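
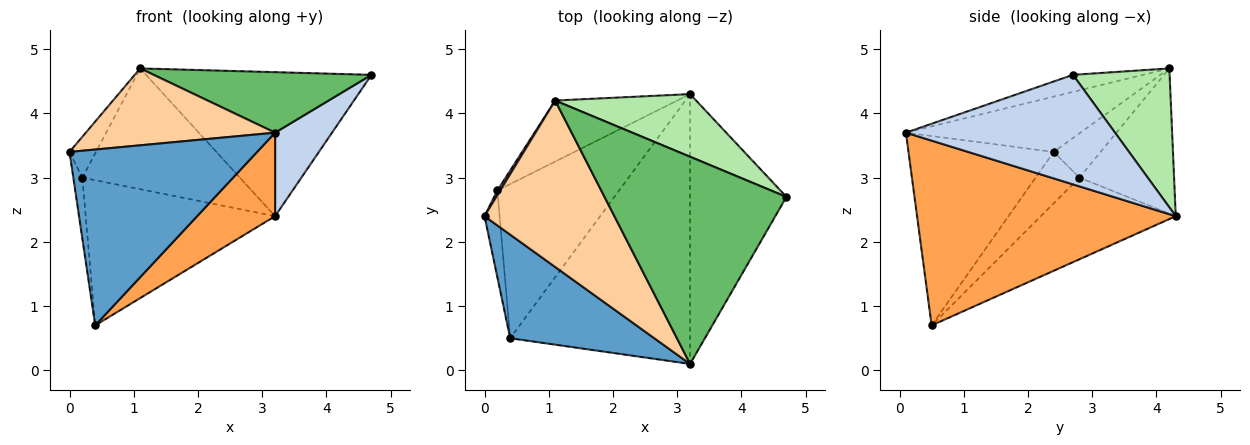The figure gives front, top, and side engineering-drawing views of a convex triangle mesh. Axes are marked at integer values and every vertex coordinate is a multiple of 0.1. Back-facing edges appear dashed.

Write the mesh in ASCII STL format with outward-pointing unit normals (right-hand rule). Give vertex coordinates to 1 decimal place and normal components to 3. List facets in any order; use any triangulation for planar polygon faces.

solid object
 facet normal -0.555 -0.717 0.422
  outer loop
   vertex 0.4 0.5 0.7
   vertex 3.2 0.1 3.7
   vertex 0.0 2.4 3.4
  endloop
 endfacet
 facet normal 0.736 -0.200 -0.647
  outer loop
   vertex 3.2 4.3 2.4
   vertex 4.7 2.7 4.6
   vertex 3.2 0.1 3.7
  endloop
 endfacet
 facet normal 0.700 -0.211 -0.682
  outer loop
   vertex 3.2 4.3 2.4
   vertex 3.2 0.1 3.7
   vertex 0.4 0.5 0.7
  endloop
 endfacet
 facet normal -0.361 -0.391 0.847
  outer loop
   vertex 1.1 4.2 4.7
   vertex 0.0 2.4 3.4
   vertex 3.2 0.1 3.7
  endloop
 endfacet
 facet normal -0.090 -0.279 0.956
  outer loop
   vertex 1.1 4.2 4.7
   vertex 3.2 0.1 3.7
   vertex 4.7 2.7 4.6
  endloop
 endfacet
 facet normal 0.366 0.853 0.371
  outer loop
   vertex 1.1 4.2 4.7
   vertex 4.7 2.7 4.6
   vertex 3.2 4.3 2.4
  endloop
 endfacet
 facet normal -0.941 0.194 -0.276
  outer loop
   vertex 0.2 2.8 3.0
   vertex 0.4 0.5 0.7
   vertex 0.0 2.4 3.4
  endloop
 endfacet
 facet normal -0.439 0.616 -0.654
  outer loop
   vertex 0.2 2.8 3.0
   vertex 3.2 4.3 2.4
   vertex 0.4 0.5 0.7
  endloop
 endfacet
 facet normal -0.869 0.491 0.056
  outer loop
   vertex 0.2 2.8 3.0
   vertex 0.0 2.4 3.4
   vertex 1.1 4.2 4.7
  endloop
 endfacet
 facet normal -0.473 0.786 -0.397
  outer loop
   vertex 0.2 2.8 3.0
   vertex 1.1 4.2 4.7
   vertex 3.2 4.3 2.4
  endloop
 endfacet
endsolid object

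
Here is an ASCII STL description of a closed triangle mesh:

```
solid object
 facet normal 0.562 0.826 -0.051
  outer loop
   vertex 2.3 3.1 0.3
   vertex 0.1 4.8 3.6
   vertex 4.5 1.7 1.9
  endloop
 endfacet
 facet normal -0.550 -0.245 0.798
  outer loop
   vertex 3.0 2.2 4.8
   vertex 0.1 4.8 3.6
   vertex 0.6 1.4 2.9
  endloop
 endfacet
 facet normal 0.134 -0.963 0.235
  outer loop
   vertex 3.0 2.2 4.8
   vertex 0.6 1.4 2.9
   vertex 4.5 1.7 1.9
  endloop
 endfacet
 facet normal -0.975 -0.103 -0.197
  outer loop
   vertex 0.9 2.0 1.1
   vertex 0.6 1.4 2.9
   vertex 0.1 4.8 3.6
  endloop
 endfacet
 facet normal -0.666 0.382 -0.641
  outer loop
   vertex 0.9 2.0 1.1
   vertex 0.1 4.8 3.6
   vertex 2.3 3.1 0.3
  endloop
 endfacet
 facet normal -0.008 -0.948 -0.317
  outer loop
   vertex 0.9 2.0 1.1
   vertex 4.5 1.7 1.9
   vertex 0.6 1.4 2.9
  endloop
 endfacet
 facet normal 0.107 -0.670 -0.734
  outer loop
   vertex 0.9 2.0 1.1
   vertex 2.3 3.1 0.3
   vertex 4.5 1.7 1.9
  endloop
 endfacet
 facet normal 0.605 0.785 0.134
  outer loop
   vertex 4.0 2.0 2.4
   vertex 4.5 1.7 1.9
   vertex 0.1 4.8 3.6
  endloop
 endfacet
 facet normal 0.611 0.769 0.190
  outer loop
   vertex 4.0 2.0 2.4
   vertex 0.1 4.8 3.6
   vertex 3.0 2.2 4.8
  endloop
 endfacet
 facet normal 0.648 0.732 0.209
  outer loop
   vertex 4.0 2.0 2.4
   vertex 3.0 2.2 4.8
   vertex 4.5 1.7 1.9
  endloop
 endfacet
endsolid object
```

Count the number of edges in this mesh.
15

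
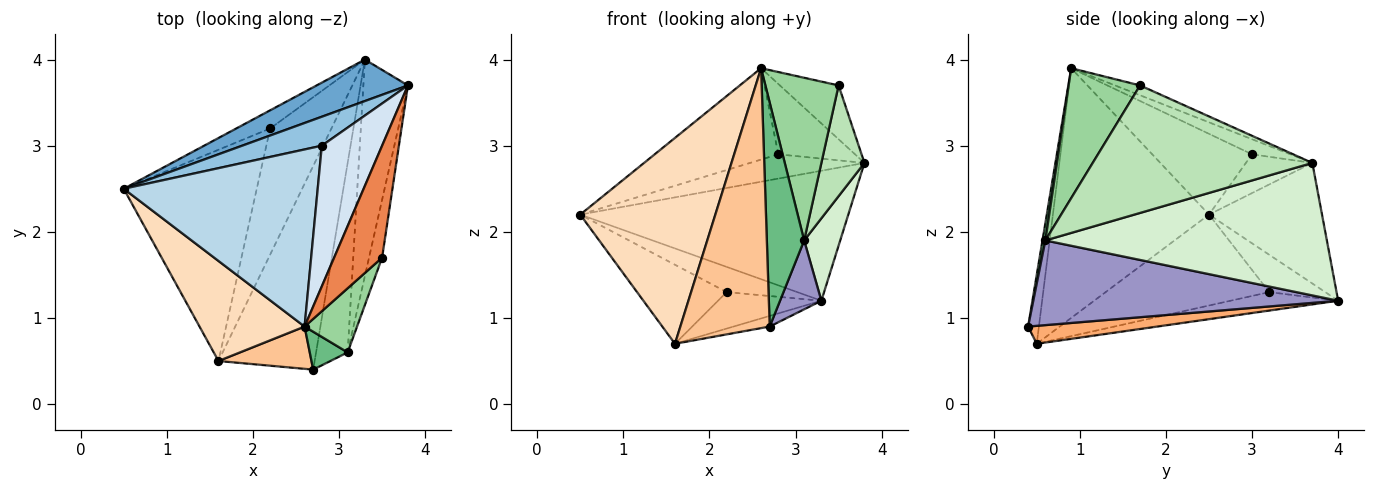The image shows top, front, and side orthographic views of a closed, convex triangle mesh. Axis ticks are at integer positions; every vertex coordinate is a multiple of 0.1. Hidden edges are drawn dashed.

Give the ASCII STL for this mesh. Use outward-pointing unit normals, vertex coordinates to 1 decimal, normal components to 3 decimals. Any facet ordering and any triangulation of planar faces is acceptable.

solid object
 facet normal -0.373 0.884 0.282
  outer loop
   vertex 3.3 4.0 1.2
   vertex 0.5 2.5 2.2
   vertex 3.8 3.7 2.8
  endloop
 endfacet
 facet normal -0.349 0.602 0.718
  outer loop
   vertex 2.8 3.0 2.9
   vertex 3.8 3.7 2.8
   vertex 0.5 2.5 2.2
  endloop
 endfacet
 facet normal -0.347 0.430 0.833
  outer loop
   vertex 2.8 3.0 2.9
   vertex 0.5 2.5 2.2
   vertex 2.6 0.9 3.9
  endloop
 endfacet
 facet normal -0.218 0.436 0.873
  outer loop
   vertex 2.8 3.0 2.9
   vertex 2.6 0.9 3.9
   vertex 3.8 3.7 2.8
  endloop
 endfacet
 facet normal -0.182 0.426 0.886
  outer loop
   vertex 3.5 1.7 3.7
   vertex 3.8 3.7 2.8
   vertex 2.6 0.9 3.9
  endloop
 endfacet
 facet normal 0.183 0.051 -0.982
  outer loop
   vertex 1.6 0.5 0.7
   vertex 3.3 4.0 1.2
   vertex 2.7 0.4 0.9
  endloop
 endfacet
 facet normal -0.118 -0.980 0.159
  outer loop
   vertex 1.6 0.5 0.7
   vertex 2.7 0.4 0.9
   vertex 2.6 0.9 3.9
  endloop
 endfacet
 facet normal -0.721 -0.624 0.303
  outer loop
   vertex 1.6 0.5 0.7
   vertex 2.6 0.9 3.9
   vertex 0.5 2.5 2.2
  endloop
 endfacet
 facet normal 0.076 -0.983 0.166
  outer loop
   vertex 3.1 0.6 1.9
   vertex 2.6 0.9 3.9
   vertex 2.7 0.4 0.9
  endloop
 endfacet
 facet normal 0.672 -0.689 0.271
  outer loop
   vertex 3.1 0.6 1.9
   vertex 3.5 1.7 3.7
   vertex 2.6 0.9 3.9
  endloop
 endfacet
 facet normal 0.976 -0.191 -0.100
  outer loop
   vertex 3.1 0.6 1.9
   vertex 3.8 3.7 2.8
   vertex 3.5 1.7 3.7
  endloop
 endfacet
 facet normal 0.941 -0.121 -0.317
  outer loop
   vertex 3.1 0.6 1.9
   vertex 3.3 4.0 1.2
   vertex 3.8 3.7 2.8
  endloop
 endfacet
 facet normal 0.930 -0.126 -0.347
  outer loop
   vertex 3.1 0.6 1.9
   vertex 2.7 0.4 0.9
   vertex 3.3 4.0 1.2
  endloop
 endfacet
 facet normal -0.541 0.683 -0.491
  outer loop
   vertex 2.2 3.2 1.3
   vertex 0.5 2.5 2.2
   vertex 3.3 4.0 1.2
  endloop
 endfacet
 facet normal -0.539 0.295 -0.789
  outer loop
   vertex 2.2 3.2 1.3
   vertex 1.6 0.5 0.7
   vertex 0.5 2.5 2.2
  endloop
 endfacet
 facet normal -0.278 0.267 -0.923
  outer loop
   vertex 2.2 3.2 1.3
   vertex 3.3 4.0 1.2
   vertex 1.6 0.5 0.7
  endloop
 endfacet
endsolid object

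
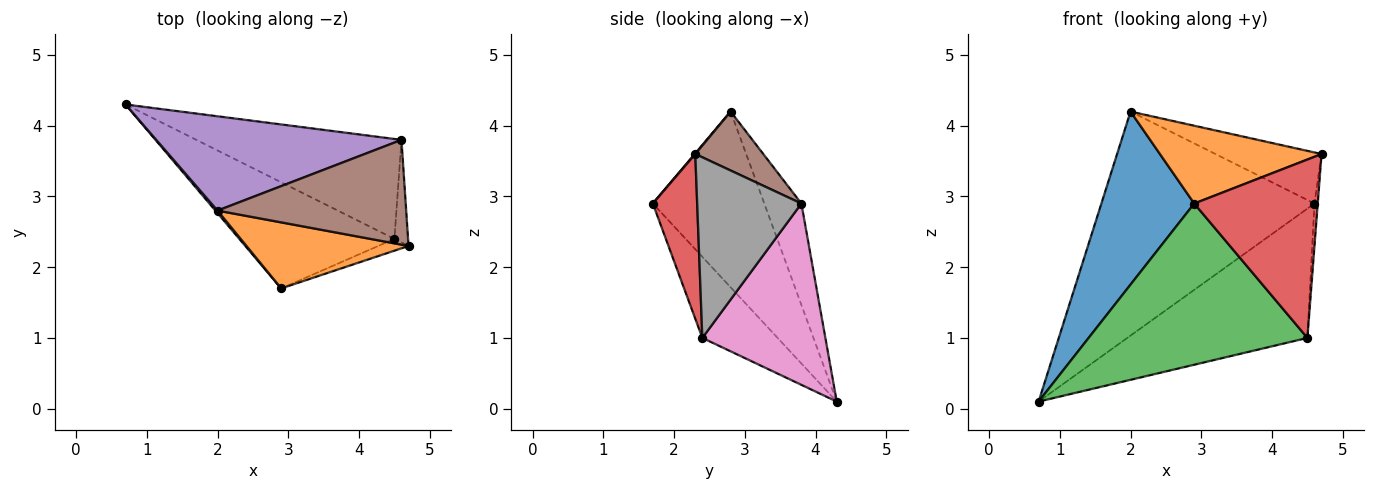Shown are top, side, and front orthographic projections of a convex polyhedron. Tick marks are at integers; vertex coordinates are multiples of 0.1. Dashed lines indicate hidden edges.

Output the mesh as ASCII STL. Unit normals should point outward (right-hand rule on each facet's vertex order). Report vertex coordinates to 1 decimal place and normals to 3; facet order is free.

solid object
 facet normal -0.768 -0.640 0.010
  outer loop
   vertex 2.0 2.8 4.2
   vertex 0.7 4.3 0.1
   vertex 2.9 1.7 2.9
  endloop
 endfacet
 facet normal 0.003 -0.763 0.647
  outer loop
   vertex 2.0 2.8 4.2
   vertex 2.9 1.7 2.9
   vertex 4.7 2.3 3.6
  endloop
 endfacet
 facet normal -0.276 -0.803 -0.528
  outer loop
   vertex 4.5 2.4 1.0
   vertex 2.9 1.7 2.9
   vertex 0.7 4.3 0.1
  endloop
 endfacet
 facet normal 0.337 -0.939 -0.062
  outer loop
   vertex 4.5 2.4 1.0
   vertex 4.7 2.3 3.6
   vertex 2.9 1.7 2.9
  endloop
 endfacet
 facet normal -0.158 0.910 0.383
  outer loop
   vertex 4.6 3.8 2.9
   vertex 0.7 4.3 0.1
   vertex 2.0 2.8 4.2
  endloop
 endfacet
 facet normal 0.270 0.422 0.865
  outer loop
   vertex 4.6 3.8 2.9
   vertex 2.0 2.8 4.2
   vertex 4.7 2.3 3.6
  endloop
 endfacet
 facet normal 0.475 0.696 -0.538
  outer loop
   vertex 4.6 3.8 2.9
   vertex 4.5 2.4 1.0
   vertex 0.7 4.3 0.1
  endloop
 endfacet
 facet normal 0.997 0.031 -0.075
  outer loop
   vertex 4.6 3.8 2.9
   vertex 4.7 2.3 3.6
   vertex 4.5 2.4 1.0
  endloop
 endfacet
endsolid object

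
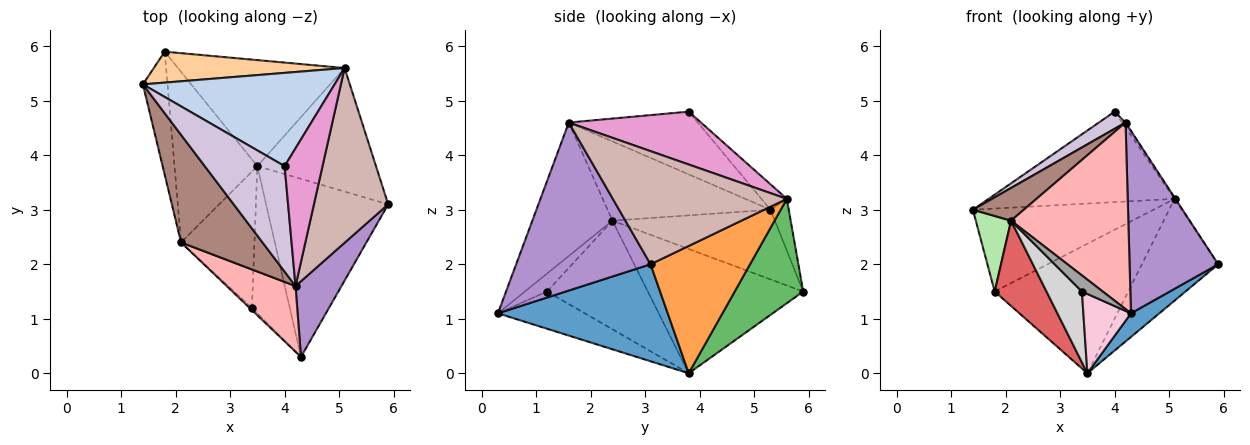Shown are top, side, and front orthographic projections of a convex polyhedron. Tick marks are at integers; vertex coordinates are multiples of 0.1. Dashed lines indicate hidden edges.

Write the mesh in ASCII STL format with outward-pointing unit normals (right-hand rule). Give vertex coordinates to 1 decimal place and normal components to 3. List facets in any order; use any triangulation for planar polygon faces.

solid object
 facet normal 0.619 -0.103 -0.779
  outer loop
   vertex 3.5 3.8 0.0
   vertex 5.9 3.1 2.0
   vertex 4.3 0.3 1.1
  endloop
 endfacet
 facet normal -0.095 0.693 0.715
  outer loop
   vertex 5.1 5.6 3.2
   vertex 1.4 5.3 3.0
   vertex 4.0 3.8 4.8
  endloop
 endfacet
 facet normal 0.638 0.489 -0.594
  outer loop
   vertex 5.1 5.6 3.2
   vertex 5.9 3.1 2.0
   vertex 3.5 3.8 0.0
  endloop
 endfacet
 facet normal -0.094 0.933 0.348
  outer loop
   vertex 1.8 5.9 1.5
   vertex 1.4 5.3 3.0
   vertex 5.1 5.6 3.2
  endloop
 endfacet
 facet normal 0.369 0.719 -0.589
  outer loop
   vertex 1.8 5.9 1.5
   vertex 5.1 5.6 3.2
   vertex 3.5 3.8 0.0
  endloop
 endfacet
 facet normal -0.924 -0.200 -0.326
  outer loop
   vertex 1.8 5.9 1.5
   vertex 2.1 2.4 2.8
   vertex 1.4 5.3 3.0
  endloop
 endfacet
 facet normal -0.802 -0.267 -0.535
  outer loop
   vertex 1.8 5.9 1.5
   vertex 3.5 3.8 0.0
   vertex 2.1 2.4 2.8
  endloop
 endfacet
 facet normal -0.541 -0.793 0.279
  outer loop
   vertex 4.2 1.6 4.6
   vertex 2.1 2.4 2.8
   vertex 4.3 0.3 1.1
  endloop
 endfacet
 facet normal 0.814 -0.537 0.223
  outer loop
   vertex 4.2 1.6 4.6
   vertex 4.3 0.3 1.1
   vertex 5.9 3.1 2.0
  endloop
 endfacet
 facet normal -0.613 -0.127 0.780
  outer loop
   vertex 4.2 1.6 4.6
   vertex 4.0 3.8 4.8
   vertex 1.4 5.3 3.0
  endloop
 endfacet
 facet normal -0.681 -0.213 0.700
  outer loop
   vertex 4.2 1.6 4.6
   vertex 1.4 5.3 3.0
   vertex 2.1 2.4 2.8
  endloop
 endfacet
 facet normal 0.836 0.004 0.549
  outer loop
   vertex 4.2 1.6 4.6
   vertex 5.9 3.1 2.0
   vertex 5.1 5.6 3.2
  endloop
 endfacet
 facet normal 0.813 0.021 0.582
  outer loop
   vertex 4.2 1.6 4.6
   vertex 5.1 5.6 3.2
   vertex 4.0 3.8 4.8
  endloop
 endfacet
 facet normal -0.655 -0.359 -0.665
  outer loop
   vertex 3.4 1.2 1.5
   vertex 3.5 3.8 0.0
   vertex 4.3 0.3 1.1
  endloop
 endfacet
 facet normal -0.725 -0.683 -0.095
  outer loop
   vertex 3.4 1.2 1.5
   vertex 4.3 0.3 1.1
   vertex 2.1 2.4 2.8
  endloop
 endfacet
 facet normal -0.796 -0.280 -0.538
  outer loop
   vertex 3.4 1.2 1.5
   vertex 2.1 2.4 2.8
   vertex 3.5 3.8 0.0
  endloop
 endfacet
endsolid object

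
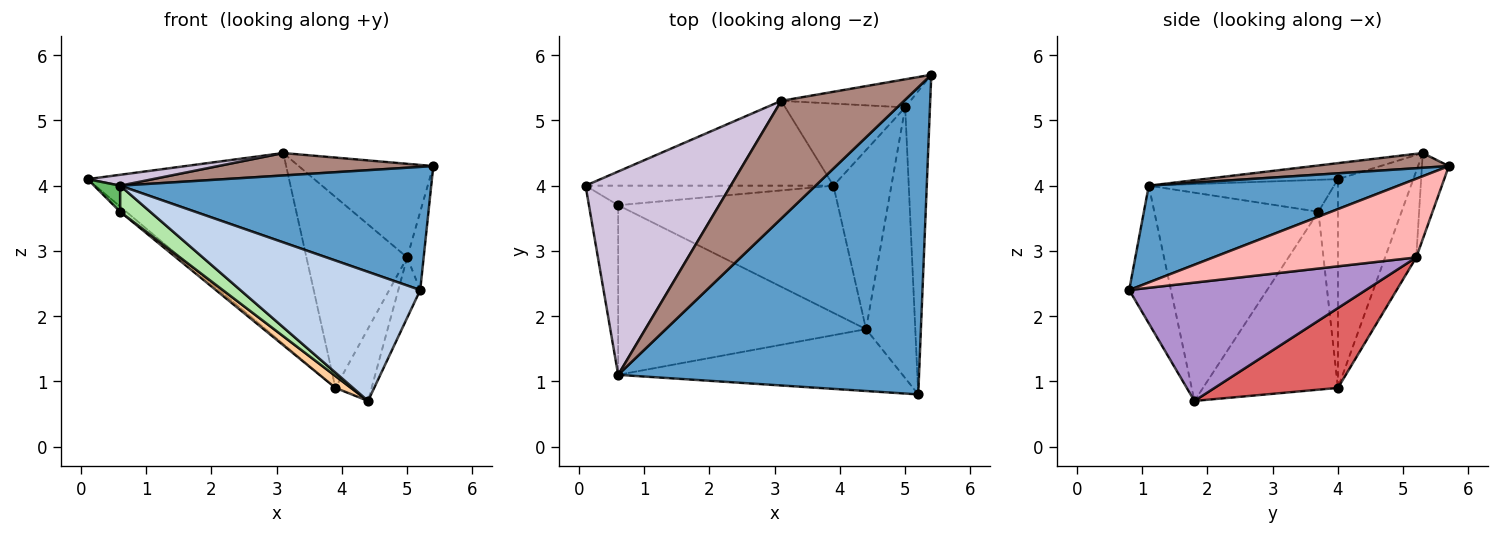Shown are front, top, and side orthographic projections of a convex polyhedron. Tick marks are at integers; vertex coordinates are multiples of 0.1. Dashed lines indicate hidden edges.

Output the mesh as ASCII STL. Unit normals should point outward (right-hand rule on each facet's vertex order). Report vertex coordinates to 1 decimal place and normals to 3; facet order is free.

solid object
 facet normal 0.286 -0.357 0.889
  outer loop
   vertex 0.6 1.1 4.0
   vertex 5.2 0.8 2.4
   vertex 5.4 5.7 4.3
  endloop
 endfacet
 facet normal -0.205 -0.883 -0.423
  outer loop
   vertex 0.6 1.1 4.0
   vertex 4.4 1.8 0.7
   vertex 5.2 0.8 2.4
  endloop
 endfacet
 facet normal -0.631 0.197 -0.750
  outer loop
   vertex 0.6 3.7 3.6
   vertex 0.1 4.0 4.1
   vertex 3.9 4.0 0.9
  endloop
 endfacet
 facet normal -0.628 -0.072 -0.775
  outer loop
   vertex 0.6 3.7 3.6
   vertex 3.9 4.0 0.9
   vertex 4.4 1.8 0.7
  endloop
 endfacet
 facet normal -0.734 -0.103 -0.672
  outer loop
   vertex 0.6 3.7 3.6
   vertex 0.6 1.1 4.0
   vertex 0.1 4.0 4.1
  endloop
 endfacet
 facet normal -0.639 -0.117 -0.760
  outer loop
   vertex 0.6 3.7 3.6
   vertex 4.4 1.8 0.7
   vertex 0.6 1.1 4.0
  endloop
 endfacet
 facet normal 0.787 0.231 -0.572
  outer loop
   vertex 5.0 5.2 2.9
   vertex 4.4 1.8 0.7
   vertex 3.9 4.0 0.9
  endloop
 endfacet
 facet normal 0.951 0.077 -0.299
  outer loop
   vertex 5.0 5.2 2.9
   vertex 5.4 5.7 4.3
   vertex 5.2 0.8 2.4
  endloop
 endfacet
 facet normal 0.920 0.085 -0.383
  outer loop
   vertex 5.0 5.2 2.9
   vertex 5.2 0.8 2.4
   vertex 4.4 1.8 0.7
  endloop
 endfacet
 facet normal -0.109 -0.053 0.993
  outer loop
   vertex 3.1 5.3 4.5
   vertex 0.1 4.0 4.1
   vertex 0.6 1.1 4.0
  endloop
 endfacet
 facet normal 0.117 -0.186 0.976
  outer loop
   vertex 3.1 5.3 4.5
   vertex 0.6 1.1 4.0
   vertex 5.4 5.7 4.3
  endloop
 endfacet
 facet normal -0.188 0.941 -0.282
  outer loop
   vertex 3.1 5.3 4.5
   vertex 5.4 5.7 4.3
   vertex 5.0 5.2 2.9
  endloop
 endfacet
 facet normal -0.323 0.865 -0.384
  outer loop
   vertex 3.1 5.3 4.5
   vertex 3.9 4.0 0.9
   vertex 0.1 4.0 4.1
  endloop
 endfacet
 facet normal -0.273 0.884 -0.380
  outer loop
   vertex 3.1 5.3 4.5
   vertex 5.0 5.2 2.9
   vertex 3.9 4.0 0.9
  endloop
 endfacet
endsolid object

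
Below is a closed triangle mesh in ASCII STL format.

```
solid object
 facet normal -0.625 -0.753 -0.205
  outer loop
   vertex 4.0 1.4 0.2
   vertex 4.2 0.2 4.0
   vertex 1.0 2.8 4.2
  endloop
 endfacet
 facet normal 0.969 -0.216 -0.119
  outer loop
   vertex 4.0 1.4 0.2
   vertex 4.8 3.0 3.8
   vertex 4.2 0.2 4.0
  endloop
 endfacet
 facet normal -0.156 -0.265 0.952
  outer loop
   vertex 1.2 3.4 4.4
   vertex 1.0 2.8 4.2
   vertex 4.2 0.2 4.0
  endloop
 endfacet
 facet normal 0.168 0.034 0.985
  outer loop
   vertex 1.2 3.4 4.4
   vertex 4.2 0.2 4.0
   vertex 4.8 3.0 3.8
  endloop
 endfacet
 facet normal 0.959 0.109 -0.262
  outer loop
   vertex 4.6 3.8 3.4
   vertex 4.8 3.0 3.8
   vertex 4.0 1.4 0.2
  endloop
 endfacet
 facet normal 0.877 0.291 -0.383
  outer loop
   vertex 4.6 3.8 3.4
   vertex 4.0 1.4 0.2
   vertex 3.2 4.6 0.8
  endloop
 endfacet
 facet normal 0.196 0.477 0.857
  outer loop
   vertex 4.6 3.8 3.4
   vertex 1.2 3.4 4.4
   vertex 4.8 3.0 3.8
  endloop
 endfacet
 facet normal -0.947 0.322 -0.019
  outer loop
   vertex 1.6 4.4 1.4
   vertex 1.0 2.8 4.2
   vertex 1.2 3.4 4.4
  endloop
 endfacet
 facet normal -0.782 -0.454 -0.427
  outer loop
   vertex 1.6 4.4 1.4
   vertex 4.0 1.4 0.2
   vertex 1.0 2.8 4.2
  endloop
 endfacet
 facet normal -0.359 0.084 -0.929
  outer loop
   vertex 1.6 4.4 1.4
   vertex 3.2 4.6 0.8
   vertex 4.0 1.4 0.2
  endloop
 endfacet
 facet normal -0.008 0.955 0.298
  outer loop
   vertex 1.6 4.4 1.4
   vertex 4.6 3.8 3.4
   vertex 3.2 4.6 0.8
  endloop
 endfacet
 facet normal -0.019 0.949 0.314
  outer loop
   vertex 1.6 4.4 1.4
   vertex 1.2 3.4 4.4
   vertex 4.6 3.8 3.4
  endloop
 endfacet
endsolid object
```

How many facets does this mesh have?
12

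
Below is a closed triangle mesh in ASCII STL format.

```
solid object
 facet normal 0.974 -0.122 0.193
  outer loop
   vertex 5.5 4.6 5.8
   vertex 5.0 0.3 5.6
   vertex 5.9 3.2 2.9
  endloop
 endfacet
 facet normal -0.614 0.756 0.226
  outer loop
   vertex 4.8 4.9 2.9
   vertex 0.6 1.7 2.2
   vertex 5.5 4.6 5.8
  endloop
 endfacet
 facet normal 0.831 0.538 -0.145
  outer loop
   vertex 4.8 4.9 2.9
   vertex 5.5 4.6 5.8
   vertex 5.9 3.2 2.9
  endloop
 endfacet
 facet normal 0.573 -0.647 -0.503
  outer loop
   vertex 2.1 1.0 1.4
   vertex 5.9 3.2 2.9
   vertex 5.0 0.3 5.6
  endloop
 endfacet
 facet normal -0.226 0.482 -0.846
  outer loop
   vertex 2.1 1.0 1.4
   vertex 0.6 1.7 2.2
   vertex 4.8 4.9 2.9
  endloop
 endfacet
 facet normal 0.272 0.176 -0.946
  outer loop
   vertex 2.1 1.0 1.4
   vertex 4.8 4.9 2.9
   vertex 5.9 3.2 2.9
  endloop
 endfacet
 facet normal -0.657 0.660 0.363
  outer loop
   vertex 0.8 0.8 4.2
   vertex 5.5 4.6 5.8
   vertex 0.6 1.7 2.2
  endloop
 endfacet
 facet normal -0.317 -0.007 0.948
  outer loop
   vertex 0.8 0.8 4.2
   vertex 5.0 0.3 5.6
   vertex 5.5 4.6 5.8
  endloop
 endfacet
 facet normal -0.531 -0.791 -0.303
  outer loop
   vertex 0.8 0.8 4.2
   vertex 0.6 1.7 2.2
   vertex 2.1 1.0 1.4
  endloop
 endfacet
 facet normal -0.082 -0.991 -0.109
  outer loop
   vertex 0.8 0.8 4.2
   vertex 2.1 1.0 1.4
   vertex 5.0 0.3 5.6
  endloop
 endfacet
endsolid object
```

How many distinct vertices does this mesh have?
7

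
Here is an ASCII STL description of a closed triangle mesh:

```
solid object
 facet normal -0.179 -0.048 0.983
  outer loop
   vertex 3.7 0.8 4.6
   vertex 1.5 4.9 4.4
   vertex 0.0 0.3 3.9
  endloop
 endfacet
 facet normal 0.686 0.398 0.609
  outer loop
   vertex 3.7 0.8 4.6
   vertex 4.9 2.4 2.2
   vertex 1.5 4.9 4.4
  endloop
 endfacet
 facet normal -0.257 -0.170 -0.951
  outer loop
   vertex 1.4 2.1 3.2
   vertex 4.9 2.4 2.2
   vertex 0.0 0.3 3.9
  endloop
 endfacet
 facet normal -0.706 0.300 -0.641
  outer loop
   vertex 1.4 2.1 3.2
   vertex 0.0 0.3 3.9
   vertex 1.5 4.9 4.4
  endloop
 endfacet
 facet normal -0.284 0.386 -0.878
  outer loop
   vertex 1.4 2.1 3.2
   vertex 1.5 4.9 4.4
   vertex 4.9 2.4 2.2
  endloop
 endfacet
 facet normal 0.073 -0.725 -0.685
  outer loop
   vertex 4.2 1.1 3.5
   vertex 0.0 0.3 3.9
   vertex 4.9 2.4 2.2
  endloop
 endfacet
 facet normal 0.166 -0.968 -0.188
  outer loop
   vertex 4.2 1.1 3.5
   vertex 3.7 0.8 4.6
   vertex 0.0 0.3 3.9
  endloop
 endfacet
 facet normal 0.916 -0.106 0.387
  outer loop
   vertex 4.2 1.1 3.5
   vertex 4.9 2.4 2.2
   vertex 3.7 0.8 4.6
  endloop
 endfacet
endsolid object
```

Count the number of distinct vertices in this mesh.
6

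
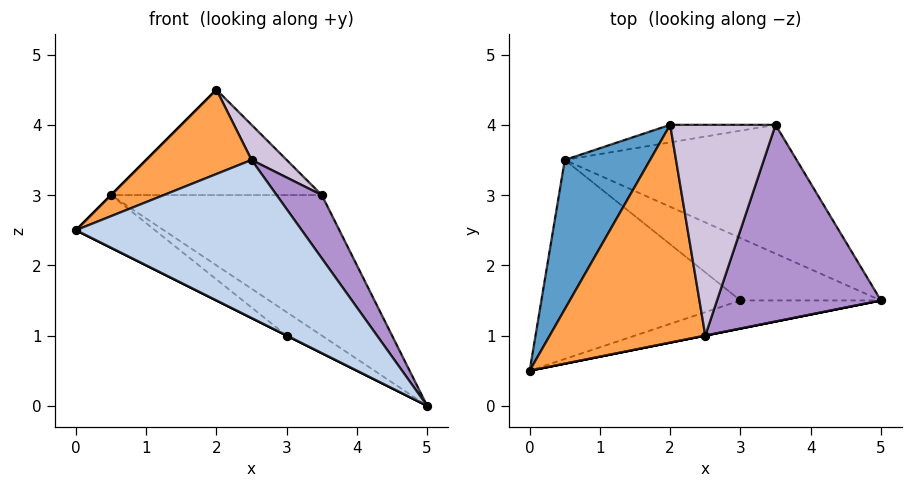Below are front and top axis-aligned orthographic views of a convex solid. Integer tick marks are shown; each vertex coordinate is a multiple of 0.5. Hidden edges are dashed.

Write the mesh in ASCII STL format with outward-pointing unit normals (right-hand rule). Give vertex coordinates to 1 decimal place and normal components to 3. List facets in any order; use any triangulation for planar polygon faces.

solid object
 facet normal -0.707 0.000 0.707
  outer loop
   vertex 0.5 3.5 3.0
   vertex 0.0 0.5 2.5
   vertex 2.0 4.0 4.5
  endloop
 endfacet
 facet normal 0.196 -0.981 0.000
  outer loop
   vertex 2.5 1.0 3.5
   vertex 0.0 0.5 2.5
   vertex 5.0 1.5 0.0
  endloop
 endfacet
 facet normal -0.288 -0.346 0.893
  outer loop
   vertex 2.5 1.0 3.5
   vertex 2.0 4.0 4.5
   vertex 0.0 0.5 2.5
  endloop
 endfacet
 facet normal -0.447 0.000 -0.894
  outer loop
   vertex 3.0 1.5 1.0
   vertex 5.0 1.5 0.0
   vertex 0.0 0.5 2.5
  endloop
 endfacet
 facet normal -0.494 0.222 -0.840
  outer loop
   vertex 3.0 1.5 1.0
   vertex 0.0 0.5 2.5
   vertex 0.5 3.5 3.0
  endloop
 endfacet
 facet normal -0.424 0.318 -0.848
  outer loop
   vertex 3.0 1.5 1.0
   vertex 0.5 3.5 3.0
   vertex 5.0 1.5 0.0
  endloop
 endfacet
 facet normal -0.122 0.732 -0.671
  outer loop
   vertex 3.5 4.0 3.0
   vertex 5.0 1.5 0.0
   vertex 0.5 3.5 3.0
  endloop
 endfacet
 facet normal -0.162 0.973 -0.162
  outer loop
   vertex 3.5 4.0 3.0
   vertex 0.5 3.5 3.0
   vertex 2.0 4.0 4.5
  endloop
 endfacet
 facet normal 0.813 -0.178 0.555
  outer loop
   vertex 3.5 4.0 3.0
   vertex 2.5 1.0 3.5
   vertex 5.0 1.5 0.0
  endloop
 endfacet
 facet normal 0.702 -0.117 0.702
  outer loop
   vertex 3.5 4.0 3.0
   vertex 2.0 4.0 4.5
   vertex 2.5 1.0 3.5
  endloop
 endfacet
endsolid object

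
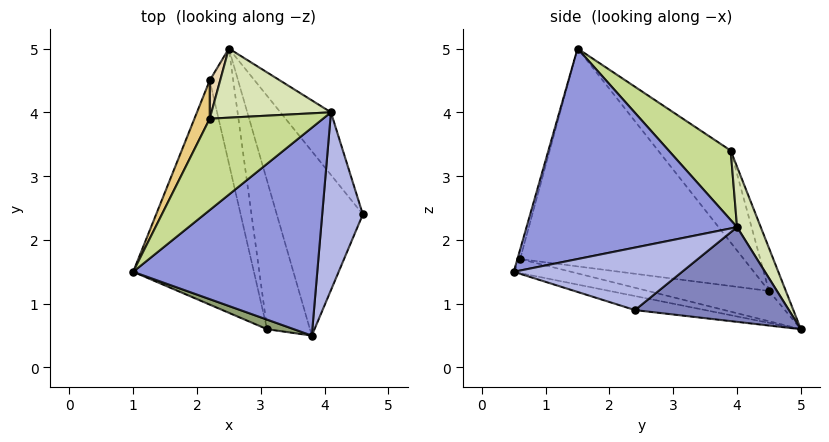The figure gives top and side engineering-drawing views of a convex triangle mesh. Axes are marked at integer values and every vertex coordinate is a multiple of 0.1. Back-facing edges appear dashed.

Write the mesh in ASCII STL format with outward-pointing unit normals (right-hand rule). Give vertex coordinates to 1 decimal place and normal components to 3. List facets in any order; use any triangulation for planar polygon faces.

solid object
 facet normal -0.156 -0.237 -0.959
  outer loop
   vertex 3.8 0.5 1.5
   vertex 2.5 5.0 0.6
   vertex 4.6 2.4 0.9
  endloop
 endfacet
 facet normal 0.737 0.550 -0.393
  outer loop
   vertex 4.1 4.0 2.2
   vertex 4.6 2.4 0.9
   vertex 2.5 5.0 0.6
  endloop
 endfacet
 facet normal 0.739 -0.193 0.646
  outer loop
   vertex 4.1 4.0 2.2
   vertex 1.0 1.5 5.0
   vertex 3.8 0.5 1.5
  endloop
 endfacet
 facet normal 0.825 -0.178 0.536
  outer loop
   vertex 4.1 4.0 2.2
   vertex 3.8 0.5 1.5
   vertex 4.6 2.4 0.9
  endloop
 endfacet
 facet normal -0.077 -0.973 0.216
  outer loop
   vertex 3.1 0.6 1.7
   vertex 3.8 0.5 1.5
   vertex 1.0 1.5 5.0
  endloop
 endfacet
 facet normal -0.300 -0.270 -0.915
  outer loop
   vertex 3.1 0.6 1.7
   vertex 2.5 5.0 0.6
   vertex 3.8 0.5 1.5
  endloop
 endfacet
 facet normal 0.499 0.294 0.815
  outer loop
   vertex 2.2 3.9 3.4
   vertex 1.0 1.5 5.0
   vertex 4.1 4.0 2.2
  endloop
 endfacet
 facet normal 0.190 0.907 0.377
  outer loop
   vertex 2.2 3.9 3.4
   vertex 4.1 4.0 2.2
   vertex 2.5 5.0 0.6
  endloop
 endfacet
 facet normal -0.846 -0.255 -0.469
  outer loop
   vertex 2.2 4.5 1.2
   vertex 3.1 0.6 1.7
   vertex 1.0 1.5 5.0
  endloop
 endfacet
 facet normal -0.765 -0.252 -0.593
  outer loop
   vertex 2.2 4.5 1.2
   vertex 2.5 5.0 0.6
   vertex 3.1 0.6 1.7
  endloop
 endfacet
 facet normal -0.845 0.516 0.141
  outer loop
   vertex 2.2 4.5 1.2
   vertex 1.0 1.5 5.0
   vertex 2.2 3.9 3.4
  endloop
 endfacet
 facet normal -0.734 0.655 0.179
  outer loop
   vertex 2.2 4.5 1.2
   vertex 2.2 3.9 3.4
   vertex 2.5 5.0 0.6
  endloop
 endfacet
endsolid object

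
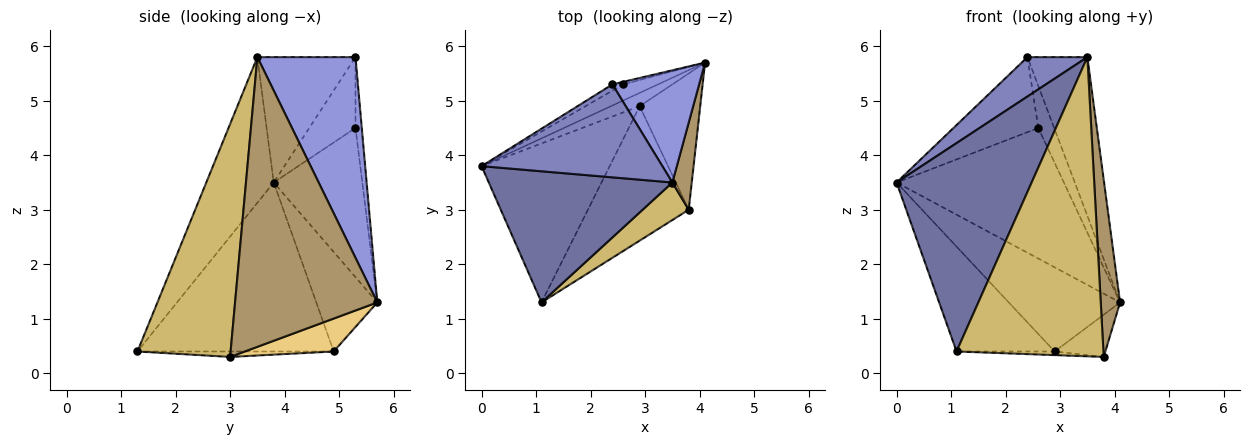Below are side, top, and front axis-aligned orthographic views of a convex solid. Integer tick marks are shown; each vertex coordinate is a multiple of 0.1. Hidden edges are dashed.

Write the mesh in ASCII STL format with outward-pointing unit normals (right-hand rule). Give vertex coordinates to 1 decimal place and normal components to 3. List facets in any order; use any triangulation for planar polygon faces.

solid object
 facet normal -0.389 -0.780 0.491
  outer loop
   vertex 3.5 3.5 5.8
   vertex 0.0 3.8 3.5
   vertex 1.1 1.3 0.4
  endloop
 endfacet
 facet normal -0.538 -0.329 0.776
  outer loop
   vertex 3.5 3.5 5.8
   vertex 2.4 5.3 5.8
   vertex 0.0 3.8 3.5
  endloop
 endfacet
 facet normal 0.801 0.489 0.346
  outer loop
   vertex 3.5 3.5 5.8
   vertex 4.1 5.7 1.3
   vertex 2.4 5.3 5.8
  endloop
 endfacet
 facet normal -0.476 0.869 -0.137
  outer loop
   vertex 2.9 4.9 0.4
   vertex 0.0 3.8 3.5
   vertex 4.1 5.7 1.3
  endloop
 endfacet
 facet normal -0.740 0.370 -0.561
  outer loop
   vertex 2.9 4.9 0.4
   vertex 1.1 1.3 0.4
   vertex 0.0 3.8 3.5
  endloop
 endfacet
 facet normal -0.465 0.879 -0.108
  outer loop
   vertex 2.6 5.3 4.5
   vertex 4.1 5.7 1.3
   vertex 0.0 3.8 3.5
  endloop
 endfacet
 facet normal -0.477 0.876 -0.073
  outer loop
   vertex 2.6 5.3 4.5
   vertex 0.0 3.8 3.5
   vertex 2.4 5.3 5.8
  endloop
 endfacet
 facet normal -0.368 0.928 -0.057
  outer loop
   vertex 2.6 5.3 4.5
   vertex 2.4 5.3 5.8
   vertex 4.1 5.7 1.3
  endloop
 endfacet
 facet normal 0.989 -0.134 0.066
  outer loop
   vertex 3.8 3.0 0.3
   vertex 4.1 5.7 1.3
   vertex 3.5 3.5 5.8
  endloop
 endfacet
 facet normal 0.533 -0.840 0.105
  outer loop
   vertex 3.8 3.0 0.3
   vertex 3.5 3.5 5.8
   vertex 1.1 1.3 0.4
  endloop
 endfacet
 facet normal 0.461 0.263 -0.848
  outer loop
   vertex 3.8 3.0 0.3
   vertex 2.9 4.9 0.4
   vertex 4.1 5.7 1.3
  endloop
 endfacet
 facet normal -0.054 0.027 -0.998
  outer loop
   vertex 3.8 3.0 0.3
   vertex 1.1 1.3 0.4
   vertex 2.9 4.9 0.4
  endloop
 endfacet
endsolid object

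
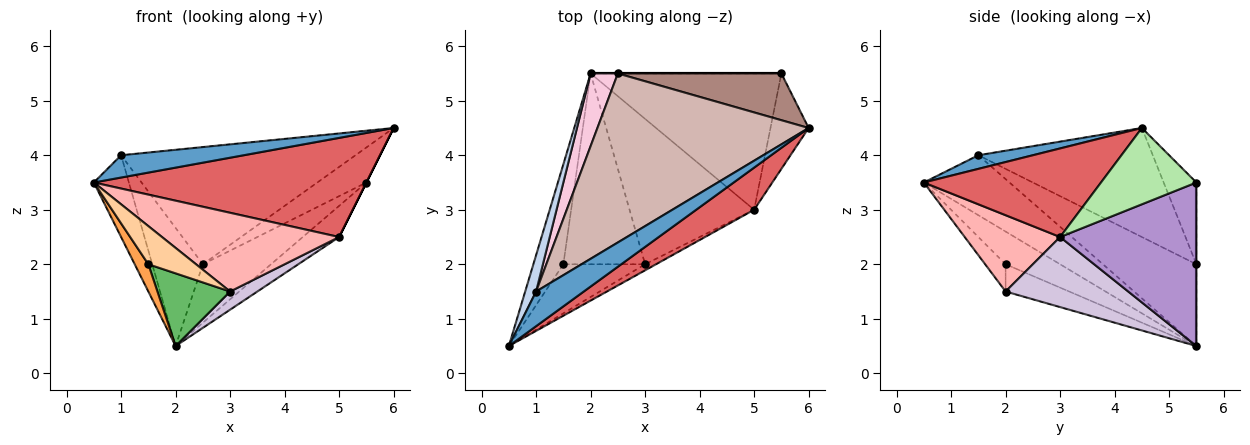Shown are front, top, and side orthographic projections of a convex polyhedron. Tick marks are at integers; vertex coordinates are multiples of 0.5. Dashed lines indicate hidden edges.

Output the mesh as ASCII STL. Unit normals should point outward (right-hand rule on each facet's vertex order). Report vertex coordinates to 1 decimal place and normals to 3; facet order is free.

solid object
 facet normal 0.234 -0.526 0.818
  outer loop
   vertex 1.0 1.5 4.0
   vertex 0.5 0.5 3.5
   vertex 6.0 4.5 4.5
  endloop
 endfacet
 facet normal -0.913 0.373 0.166
  outer loop
   vertex 1.0 1.5 4.0
   vertex 2.0 5.5 0.5
   vertex 0.5 0.5 3.5
  endloop
 endfacet
 facet normal -0.725 -0.181 -0.665
  outer loop
   vertex 1.5 2.0 2.0
   vertex 0.5 0.5 3.5
   vertex 2.0 5.5 0.5
  endloop
 endfacet
 facet normal -0.254 -0.594 -0.763
  outer loop
   vertex 1.5 2.0 2.0
   vertex 3.0 2.0 1.5
   vertex 0.5 0.5 3.5
  endloop
 endfacet
 facet normal -0.297 -0.340 -0.892
  outer loop
   vertex 1.5 2.0 2.0
   vertex 2.0 5.5 0.5
   vertex 3.0 2.0 1.5
  endloop
 endfacet
 facet normal 0.894 0.000 -0.447
  outer loop
   vertex 5.0 3.0 2.5
   vertex 5.5 5.5 3.5
   vertex 6.0 4.5 4.5
  endloop
 endfacet
 facet normal 0.513 -0.790 0.336
  outer loop
   vertex 5.0 3.0 2.5
   vertex 6.0 4.5 4.5
   vertex 0.5 0.5 3.5
  endloop
 endfacet
 facet normal 0.473 -0.878 -0.068
  outer loop
   vertex 5.0 3.0 2.5
   vertex 0.5 0.5 3.5
   vertex 3.0 2.0 1.5
  endloop
 endfacet
 facet normal 0.641 0.171 -0.748
  outer loop
   vertex 5.0 3.0 2.5
   vertex 2.0 5.5 0.5
   vertex 5.5 5.5 3.5
  endloop
 endfacet
 facet normal 0.487 -0.108 -0.866
  outer loop
   vertex 5.0 3.0 2.5
   vertex 3.0 2.0 1.5
   vertex 2.0 5.5 0.5
  endloop
 endfacet
 facet normal -0.371 0.557 0.743
  outer loop
   vertex 2.5 5.5 2.0
   vertex 6.0 4.5 4.5
   vertex 5.5 5.5 3.5
  endloop
 endfacet
 facet normal -0.390 0.525 0.756
  outer loop
   vertex 2.5 5.5 2.0
   vertex 1.0 1.5 4.0
   vertex 6.0 4.5 4.5
  endloop
 endfacet
 facet normal 0.000 1.000 0.000
  outer loop
   vertex 2.5 5.5 2.0
   vertex 5.5 5.5 3.5
   vertex 2.0 5.5 0.5
  endloop
 endfacet
 facet normal -0.844 0.457 0.281
  outer loop
   vertex 2.5 5.5 2.0
   vertex 2.0 5.5 0.5
   vertex 1.0 1.5 4.0
  endloop
 endfacet
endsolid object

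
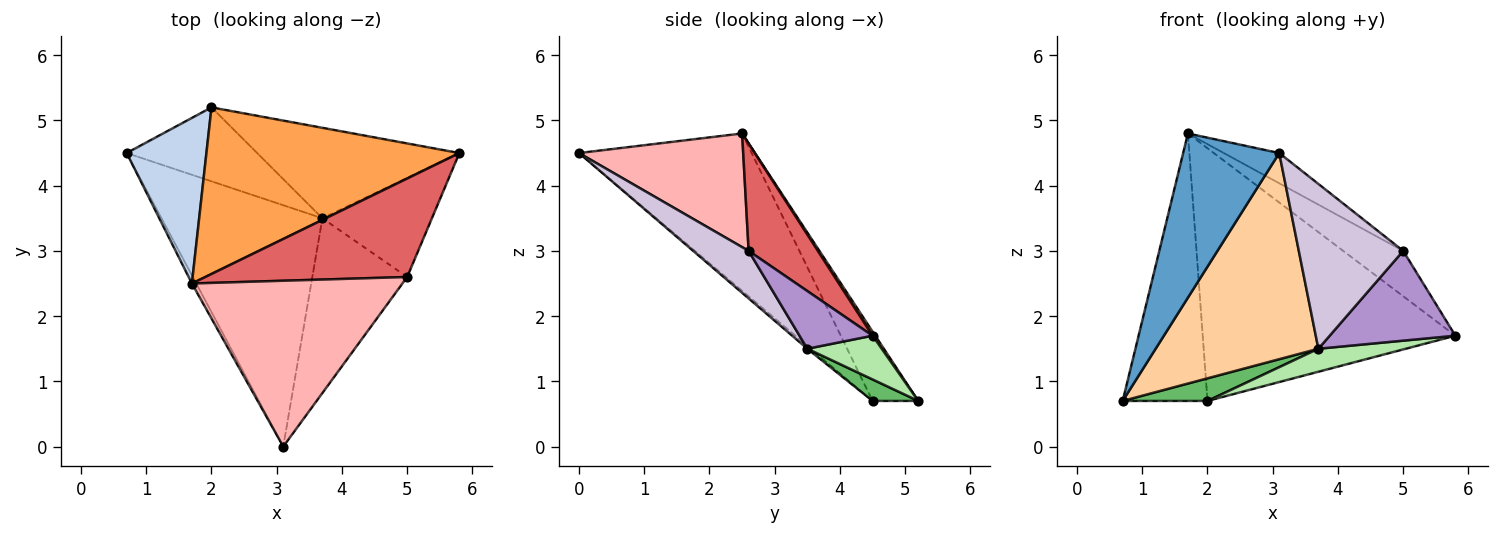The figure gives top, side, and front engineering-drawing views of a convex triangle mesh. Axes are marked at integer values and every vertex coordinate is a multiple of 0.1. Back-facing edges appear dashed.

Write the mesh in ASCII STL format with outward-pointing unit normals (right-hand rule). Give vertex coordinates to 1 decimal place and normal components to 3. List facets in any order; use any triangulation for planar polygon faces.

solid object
 facet normal -0.873 -0.486 -0.024
  outer loop
   vertex 1.7 2.5 4.8
   vertex 0.7 4.5 0.7
   vertex 3.1 0.0 4.5
  endloop
 endfacet
 facet normal -0.416 0.773 0.479
  outer loop
   vertex 2.0 5.2 0.7
   vertex 0.7 4.5 0.7
   vertex 1.7 2.5 4.8
  endloop
 endfacet
 facet normal 0.009 0.835 0.550
  outer loop
   vertex 2.0 5.2 0.7
   vertex 1.7 2.5 4.8
   vertex 5.8 4.5 1.7
  endloop
 endfacet
 facet normal -0.014 -0.649 -0.760
  outer loop
   vertex 3.7 3.5 1.5
   vertex 3.1 0.0 4.5
   vertex 0.7 4.5 0.7
  endloop
 endfacet
 facet normal 0.156 -0.289 -0.945
  outer loop
   vertex 3.7 3.5 1.5
   vertex 0.7 4.5 0.7
   vertex 2.0 5.2 0.7
  endloop
 endfacet
 facet normal 0.205 -0.241 -0.949
  outer loop
   vertex 3.7 3.5 1.5
   vertex 2.0 5.2 0.7
   vertex 5.8 4.5 1.7
  endloop
 endfacet
 facet normal 0.435 0.377 0.818
  outer loop
   vertex 5.0 2.6 3.0
   vertex 5.8 4.5 1.7
   vertex 1.7 2.5 4.8
  endloop
 endfacet
 facet normal 0.469 0.158 0.869
  outer loop
   vertex 5.0 2.6 3.0
   vertex 1.7 2.5 4.8
   vertex 3.1 0.0 4.5
  endloop
 endfacet
 facet normal 0.364 -0.625 -0.690
  outer loop
   vertex 5.0 2.6 3.0
   vertex 3.7 3.5 1.5
   vertex 5.8 4.5 1.7
  endloop
 endfacet
 facet normal 0.342 -0.645 -0.684
  outer loop
   vertex 5.0 2.6 3.0
   vertex 3.1 0.0 4.5
   vertex 3.7 3.5 1.5
  endloop
 endfacet
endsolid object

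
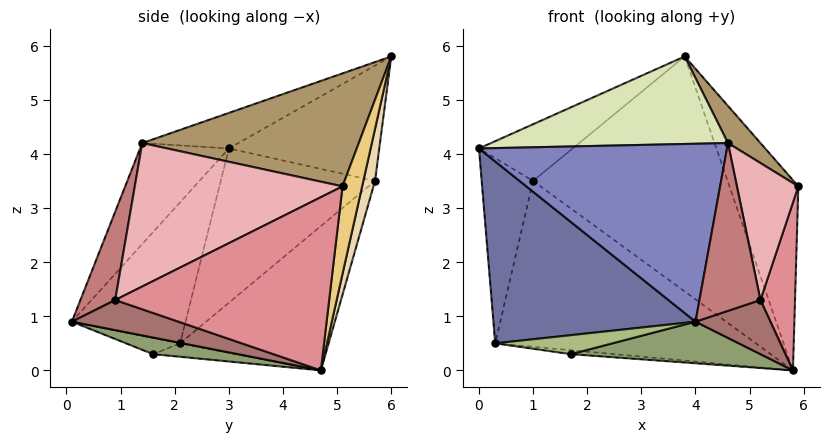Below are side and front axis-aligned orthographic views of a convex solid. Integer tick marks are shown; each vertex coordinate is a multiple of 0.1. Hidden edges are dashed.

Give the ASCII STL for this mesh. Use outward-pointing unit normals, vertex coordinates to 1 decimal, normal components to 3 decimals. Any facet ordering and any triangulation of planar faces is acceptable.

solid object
 facet normal -0.483 -0.858 0.174
  outer loop
   vertex 0.3 2.1 0.5
   vertex 4.0 0.1 0.9
   vertex 0.0 3.0 4.1
  endloop
 endfacet
 facet normal -0.309 -0.864 0.397
  outer loop
   vertex 4.6 1.4 4.2
   vertex 0.0 3.0 4.1
   vertex 4.0 0.1 0.9
  endloop
 endfacet
 facet normal -0.937 0.312 -0.156
  outer loop
   vertex 1.0 5.7 3.5
   vertex 0.3 2.1 0.5
   vertex 0.0 3.0 4.1
  endloop
 endfacet
 facet normal -0.363 0.637 -0.680
  outer loop
   vertex 1.0 5.7 3.5
   vertex 5.8 4.7 0.0
   vertex 0.3 2.1 0.5
  endloop
 endfacet
 facet normal 0.103 -0.230 -0.968
  outer loop
   vertex 1.7 1.6 0.3
   vertex 5.8 4.7 0.0
   vertex 4.0 0.1 0.9
  endloop
 endfacet
 facet normal -0.349 -0.757 -0.553
  outer loop
   vertex 1.7 1.6 0.3
   vertex 4.0 0.1 0.9
   vertex 0.3 2.1 0.5
  endloop
 endfacet
 facet normal -0.119 0.062 -0.991
  outer loop
   vertex 1.7 1.6 0.3
   vertex 0.3 2.1 0.5
   vertex 5.8 4.7 0.0
  endloop
 endfacet
 facet normal -0.141 -0.347 0.927
  outer loop
   vertex 3.8 6.0 5.8
   vertex 0.0 3.0 4.1
   vertex 4.6 1.4 4.2
  endloop
 endfacet
 facet normal 0.727 -0.109 0.677
  outer loop
   vertex 3.8 6.0 5.8
   vertex 4.6 1.4 4.2
   vertex 5.9 5.1 3.4
  endloop
 endfacet
 facet normal -0.611 0.381 0.694
  outer loop
   vertex 3.8 6.0 5.8
   vertex 1.0 5.7 3.5
   vertex 0.0 3.0 4.1
  endloop
 endfacet
 facet normal 0.272 0.955 -0.120
  outer loop
   vertex 3.8 6.0 5.8
   vertex 5.9 5.1 3.4
   vertex 5.8 4.7 0.0
  endloop
 endfacet
 facet normal 0.059 0.978 -0.199
  outer loop
   vertex 3.8 6.0 5.8
   vertex 5.8 4.7 0.0
   vertex 1.0 5.7 3.5
  endloop
 endfacet
 facet normal 0.498 -0.350 -0.793
  outer loop
   vertex 5.2 0.9 1.3
   vertex 4.0 0.1 0.9
   vertex 5.8 4.7 0.0
  endloop
 endfacet
 facet normal 0.480 -0.842 0.245
  outer loop
   vertex 5.2 0.9 1.3
   vertex 4.6 1.4 4.2
   vertex 4.0 0.1 0.9
  endloop
 endfacet
 facet normal 0.987 -0.159 -0.010
  outer loop
   vertex 5.2 0.9 1.3
   vertex 5.8 4.7 0.0
   vertex 5.9 5.1 3.4
  endloop
 endfacet
 facet normal 0.931 -0.275 0.240
  outer loop
   vertex 5.2 0.9 1.3
   vertex 5.9 5.1 3.4
   vertex 4.6 1.4 4.2
  endloop
 endfacet
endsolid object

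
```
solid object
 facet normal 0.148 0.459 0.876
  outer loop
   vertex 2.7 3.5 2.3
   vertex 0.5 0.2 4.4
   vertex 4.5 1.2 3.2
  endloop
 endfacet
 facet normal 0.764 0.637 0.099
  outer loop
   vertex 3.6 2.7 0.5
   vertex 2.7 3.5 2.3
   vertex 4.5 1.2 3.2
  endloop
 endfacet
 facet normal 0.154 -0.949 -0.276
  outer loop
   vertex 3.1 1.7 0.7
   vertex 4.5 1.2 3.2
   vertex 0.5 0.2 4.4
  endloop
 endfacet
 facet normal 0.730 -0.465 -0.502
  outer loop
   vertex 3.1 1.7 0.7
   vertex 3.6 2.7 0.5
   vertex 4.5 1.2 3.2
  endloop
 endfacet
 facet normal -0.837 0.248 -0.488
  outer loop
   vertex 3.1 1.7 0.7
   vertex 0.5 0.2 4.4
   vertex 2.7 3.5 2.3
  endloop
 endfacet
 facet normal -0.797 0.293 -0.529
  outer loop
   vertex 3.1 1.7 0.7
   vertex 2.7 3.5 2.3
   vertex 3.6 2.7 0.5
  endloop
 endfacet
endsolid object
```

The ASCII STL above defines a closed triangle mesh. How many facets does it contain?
6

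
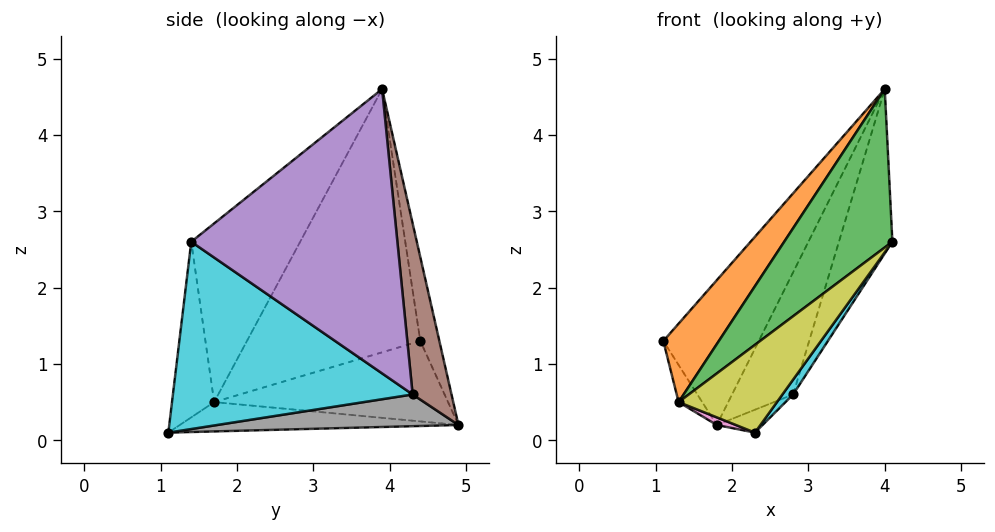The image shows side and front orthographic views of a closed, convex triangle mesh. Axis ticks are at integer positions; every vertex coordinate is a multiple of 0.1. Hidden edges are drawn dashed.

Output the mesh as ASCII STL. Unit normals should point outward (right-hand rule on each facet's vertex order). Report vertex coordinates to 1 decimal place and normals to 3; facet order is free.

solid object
 facet normal -0.187 0.934 0.306
  outer loop
   vertex 1.8 4.9 0.2
   vertex 1.1 4.4 1.3
   vertex 4.0 3.9 4.6
  endloop
 endfacet
 facet normal -0.747 -0.239 0.620
  outer loop
   vertex 1.3 1.7 0.5
   vertex 4.0 3.9 4.6
   vertex 1.1 4.4 1.3
  endloop
 endfacet
 facet normal -0.542 -0.538 0.646
  outer loop
   vertex 1.3 1.7 0.5
   vertex 4.1 1.4 2.6
   vertex 4.0 3.9 4.6
  endloop
 endfacet
 facet normal -0.858 0.087 -0.507
  outer loop
   vertex 1.3 1.7 0.5
   vertex 1.1 4.4 1.3
   vertex 1.8 4.9 0.2
  endloop
 endfacet
 facet normal 0.936 0.243 -0.256
  outer loop
   vertex 2.8 4.3 0.6
   vertex 4.0 3.9 4.6
   vertex 4.1 1.4 2.6
  endloop
 endfacet
 facet normal 0.535 0.841 -0.076
  outer loop
   vertex 2.8 4.3 0.6
   vertex 1.8 4.9 0.2
   vertex 4.0 3.9 4.6
  endloop
 endfacet
 facet normal -0.385 -0.026 -0.923
  outer loop
   vertex 2.3 1.1 0.1
   vertex 1.3 1.7 0.5
   vertex 1.8 4.9 0.2
  endloop
 endfacet
 facet normal 0.410 0.078 -0.909
  outer loop
   vertex 2.3 1.1 0.1
   vertex 1.8 4.9 0.2
   vertex 2.8 4.3 0.6
  endloop
 endfacet
 facet normal -0.367 -0.855 0.367
  outer loop
   vertex 2.3 1.1 0.1
   vertex 4.1 1.4 2.6
   vertex 1.3 1.7 0.5
  endloop
 endfacet
 facet normal 0.813 -0.036 -0.581
  outer loop
   vertex 2.3 1.1 0.1
   vertex 2.8 4.3 0.6
   vertex 4.1 1.4 2.6
  endloop
 endfacet
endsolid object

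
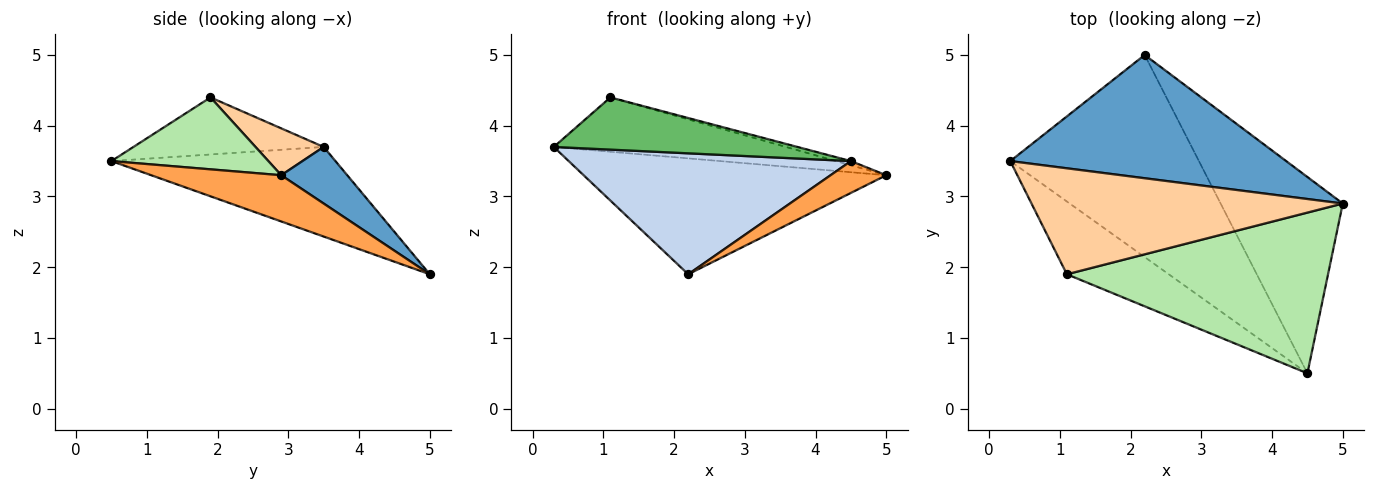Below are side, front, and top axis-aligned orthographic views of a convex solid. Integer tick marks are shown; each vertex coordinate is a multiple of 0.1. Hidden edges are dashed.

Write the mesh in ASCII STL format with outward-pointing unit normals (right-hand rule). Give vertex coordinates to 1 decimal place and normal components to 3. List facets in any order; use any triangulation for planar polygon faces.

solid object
 facet normal 0.148 0.677 0.721
  outer loop
   vertex 2.2 5.0 1.9
   vertex 0.3 3.5 3.7
   vertex 5.0 2.9 3.3
  endloop
 endfacet
 facet normal -0.377 -0.475 -0.795
  outer loop
   vertex 2.2 5.0 1.9
   vertex 4.5 0.5 3.5
   vertex 0.3 3.5 3.7
  endloop
 endfacet
 facet normal 0.350 -0.150 -0.925
  outer loop
   vertex 2.2 5.0 1.9
   vertex 5.0 2.9 3.3
   vertex 4.5 0.5 3.5
  endloop
 endfacet
 facet normal 0.133 0.452 0.882
  outer loop
   vertex 1.1 1.9 4.4
   vertex 5.0 2.9 3.3
   vertex 0.3 3.5 3.7
  endloop
 endfacet
 facet normal -0.414 -0.531 -0.739
  outer loop
   vertex 1.1 1.9 4.4
   vertex 0.3 3.5 3.7
   vertex 4.5 0.5 3.5
  endloop
 endfacet
 facet normal 0.265 0.025 0.964
  outer loop
   vertex 1.1 1.9 4.4
   vertex 4.5 0.5 3.5
   vertex 5.0 2.9 3.3
  endloop
 endfacet
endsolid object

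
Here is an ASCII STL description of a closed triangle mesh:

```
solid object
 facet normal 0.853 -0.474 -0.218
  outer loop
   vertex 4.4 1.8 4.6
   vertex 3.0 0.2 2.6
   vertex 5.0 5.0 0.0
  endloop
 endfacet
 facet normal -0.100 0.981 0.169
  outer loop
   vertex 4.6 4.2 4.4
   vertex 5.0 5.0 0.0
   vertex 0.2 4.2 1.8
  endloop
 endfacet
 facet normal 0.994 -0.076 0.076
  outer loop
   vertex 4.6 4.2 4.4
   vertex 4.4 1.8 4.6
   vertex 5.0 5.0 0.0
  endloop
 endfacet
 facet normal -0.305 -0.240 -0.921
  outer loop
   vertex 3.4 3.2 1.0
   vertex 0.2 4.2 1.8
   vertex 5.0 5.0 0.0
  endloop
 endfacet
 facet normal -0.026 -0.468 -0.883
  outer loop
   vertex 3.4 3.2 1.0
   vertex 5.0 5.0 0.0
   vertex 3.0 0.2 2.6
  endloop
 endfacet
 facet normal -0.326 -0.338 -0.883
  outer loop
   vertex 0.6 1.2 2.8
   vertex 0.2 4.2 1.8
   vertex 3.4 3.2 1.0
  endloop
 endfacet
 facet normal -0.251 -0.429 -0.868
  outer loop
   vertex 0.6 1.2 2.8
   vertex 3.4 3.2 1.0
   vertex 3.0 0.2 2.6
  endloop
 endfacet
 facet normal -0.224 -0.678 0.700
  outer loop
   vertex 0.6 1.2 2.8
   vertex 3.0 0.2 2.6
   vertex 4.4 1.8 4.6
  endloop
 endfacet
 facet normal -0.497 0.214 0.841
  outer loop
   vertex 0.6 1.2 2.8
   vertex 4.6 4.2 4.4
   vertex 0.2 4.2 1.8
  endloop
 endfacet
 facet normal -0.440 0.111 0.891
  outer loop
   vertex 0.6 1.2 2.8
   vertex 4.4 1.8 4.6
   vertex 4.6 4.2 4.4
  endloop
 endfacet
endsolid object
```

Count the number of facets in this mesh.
10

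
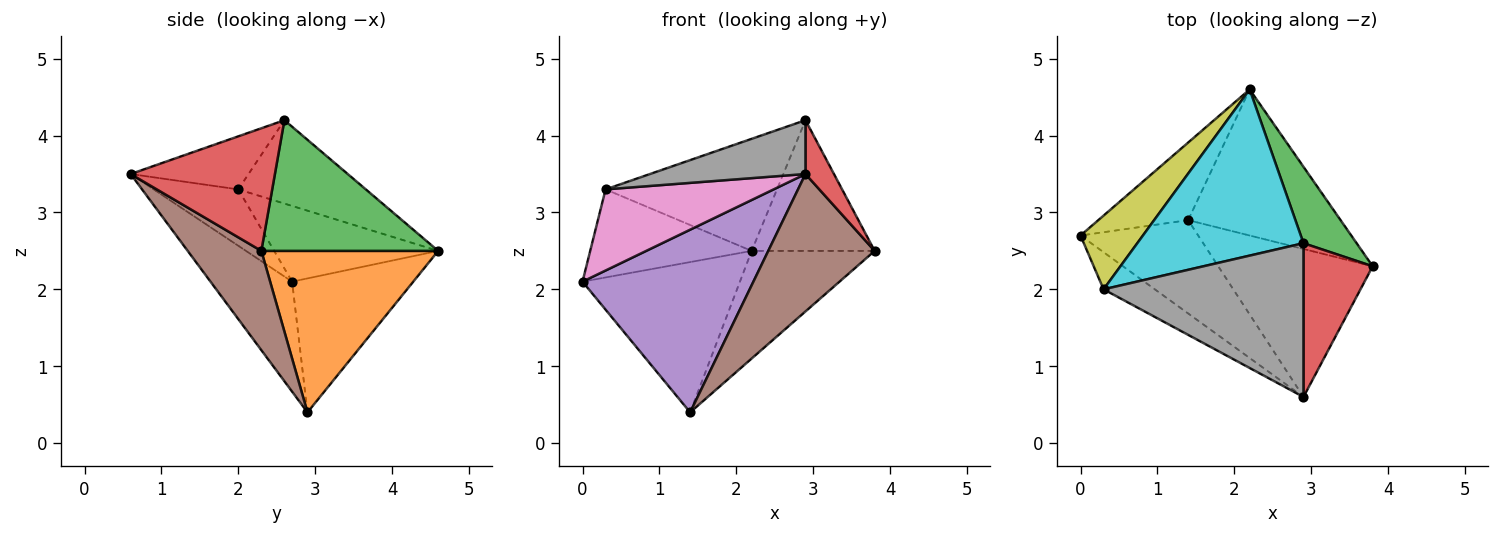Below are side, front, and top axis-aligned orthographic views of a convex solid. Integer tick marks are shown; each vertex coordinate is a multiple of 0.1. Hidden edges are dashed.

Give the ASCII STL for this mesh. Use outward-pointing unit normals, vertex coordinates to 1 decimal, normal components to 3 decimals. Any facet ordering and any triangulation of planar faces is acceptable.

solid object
 facet normal -0.565 0.733 -0.379
  outer loop
   vertex 1.4 2.9 0.4
   vertex 0.0 2.7 2.1
   vertex 2.2 4.6 2.5
  endloop
 endfacet
 facet normal 0.649 0.451 -0.613
  outer loop
   vertex 1.4 2.9 0.4
   vertex 2.2 4.6 2.5
   vertex 3.8 2.3 2.5
  endloop
 endfacet
 facet normal 0.779 0.542 0.317
  outer loop
   vertex 2.9 2.6 4.2
   vertex 3.8 2.3 2.5
   vertex 2.2 4.6 2.5
  endloop
 endfacet
 facet normal 0.858 -0.170 0.484
  outer loop
   vertex 2.9 0.6 3.5
   vertex 3.8 2.3 2.5
   vertex 2.9 2.6 4.2
  endloop
 endfacet
 facet normal -0.391 -0.820 -0.419
  outer loop
   vertex 2.9 0.6 3.5
   vertex 0.0 2.7 2.1
   vertex 1.4 2.9 0.4
  endloop
 endfacet
 facet normal 0.426 -0.616 -0.663
  outer loop
   vertex 2.9 0.6 3.5
   vertex 1.4 2.9 0.4
   vertex 3.8 2.3 2.5
  endloop
 endfacet
 facet normal -0.416 -0.827 -0.378
  outer loop
   vertex 0.3 2.0 3.3
   vertex 0.0 2.7 2.1
   vertex 2.9 0.6 3.5
  endloop
 endfacet
 facet normal -0.243 -0.320 0.916
  outer loop
   vertex 0.3 2.0 3.3
   vertex 2.9 0.6 3.5
   vertex 2.9 2.6 4.2
  endloop
 endfacet
 facet normal -0.614 0.605 0.506
  outer loop
   vertex 0.3 2.0 3.3
   vertex 2.2 4.6 2.5
   vertex 0.0 2.7 2.1
  endloop
 endfacet
 facet normal -0.384 0.516 0.765
  outer loop
   vertex 0.3 2.0 3.3
   vertex 2.9 2.6 4.2
   vertex 2.2 4.6 2.5
  endloop
 endfacet
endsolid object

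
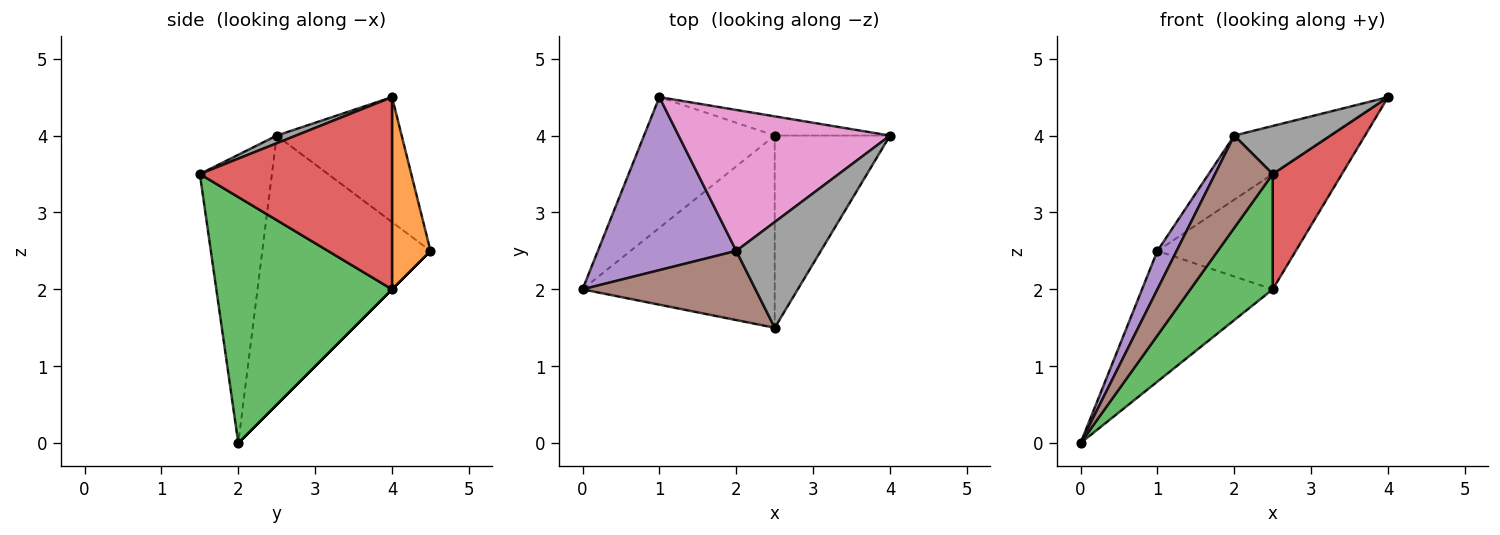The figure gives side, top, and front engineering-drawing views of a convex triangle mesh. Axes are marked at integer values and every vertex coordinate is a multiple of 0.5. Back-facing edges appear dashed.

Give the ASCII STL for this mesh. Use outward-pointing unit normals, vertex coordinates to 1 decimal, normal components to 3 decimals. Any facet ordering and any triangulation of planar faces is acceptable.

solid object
 facet normal 0.000 0.707 -0.707
  outer loop
   vertex 2.5 4.0 2.0
   vertex 0.0 2.0 0.0
   vertex 1.0 4.5 2.5
  endloop
 endfacet
 facet normal 0.264 0.951 -0.159
  outer loop
   vertex 2.5 4.0 2.0
   vertex 1.0 4.5 2.5
   vertex 4.0 4.0 4.5
  endloop
 endfacet
 facet normal 0.739 -0.347 -0.578
  outer loop
   vertex 2.5 4.0 2.0
   vertex 2.5 1.5 3.5
   vertex 0.0 2.0 0.0
  endloop
 endfacet
 facet normal 0.819 -0.295 -0.492
  outer loop
   vertex 2.5 4.0 2.0
   vertex 4.0 4.0 4.5
   vertex 2.5 1.5 3.5
  endloop
 endfacet
 facet normal -0.885 -0.101 0.455
  outer loop
   vertex 2.0 2.5 4.0
   vertex 1.0 4.5 2.5
   vertex 0.0 2.0 0.0
  endloop
 endfacet
 facet normal -0.707 -0.566 0.424
  outer loop
   vertex 2.0 2.5 4.0
   vertex 0.0 2.0 0.0
   vertex 2.5 1.5 3.5
  endloop
 endfacet
 facet normal -0.474 0.364 0.802
  outer loop
   vertex 2.0 2.5 4.0
   vertex 4.0 4.0 4.5
   vertex 1.0 4.5 2.5
  endloop
 endfacet
 facet normal 0.082 -0.412 0.907
  outer loop
   vertex 2.0 2.5 4.0
   vertex 2.5 1.5 3.5
   vertex 4.0 4.0 4.5
  endloop
 endfacet
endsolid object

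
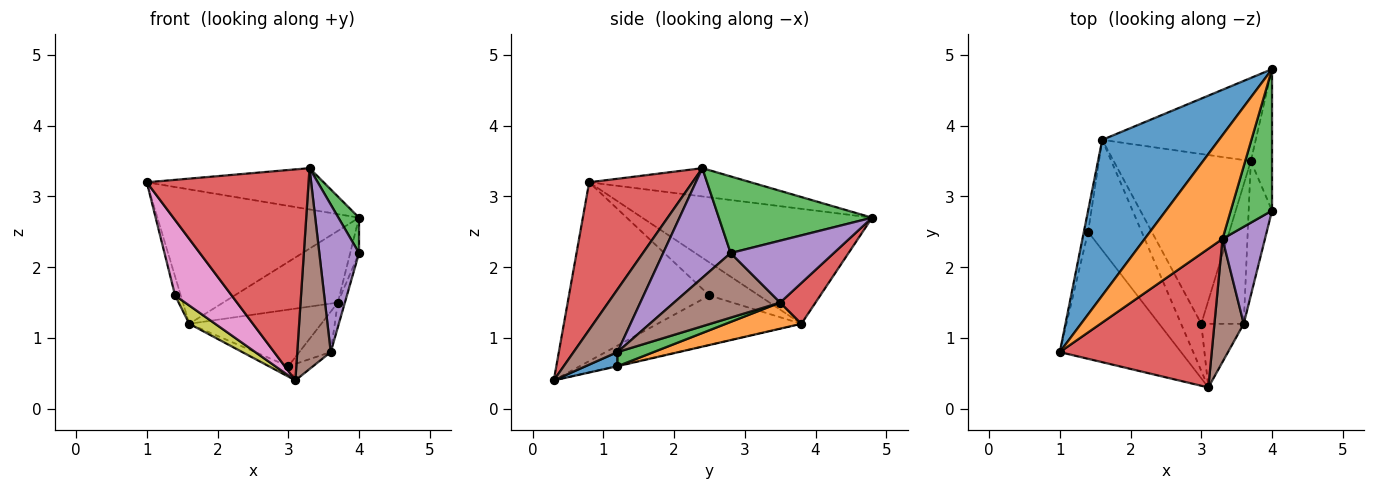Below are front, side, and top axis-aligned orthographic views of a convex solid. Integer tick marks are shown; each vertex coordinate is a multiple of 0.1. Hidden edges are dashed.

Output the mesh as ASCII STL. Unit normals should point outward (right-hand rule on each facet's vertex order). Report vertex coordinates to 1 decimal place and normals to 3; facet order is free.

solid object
 facet normal -0.598 0.524 0.607
  outer loop
   vertex 1.6 3.8 1.2
   vertex 1.0 0.8 3.2
   vertex 4.0 4.8 2.7
  endloop
 endfacet
 facet normal -0.320 0.350 0.880
  outer loop
   vertex 3.3 2.4 3.4
   vertex 4.0 4.8 2.7
   vertex 1.0 0.8 3.2
  endloop
 endfacet
 facet normal 0.874 -0.118 0.471
  outer loop
   vertex 3.3 2.4 3.4
   vertex 4.0 2.8 2.2
   vertex 4.0 4.8 2.7
  endloop
 endfacet
 facet normal 0.471 -0.737 0.485
  outer loop
   vertex 3.3 2.4 3.4
   vertex 1.0 0.8 3.2
   vertex 3.1 0.3 0.4
  endloop
 endfacet
 facet normal 0.817 -0.481 0.316
  outer loop
   vertex 3.6 1.2 0.8
   vertex 4.0 2.8 2.2
   vertex 3.3 2.4 3.4
  endloop
 endfacet
 facet normal 0.745 -0.569 0.348
  outer loop
   vertex 3.6 1.2 0.8
   vertex 3.3 2.4 3.4
   vertex 3.1 0.3 0.4
  endloop
 endfacet
 facet normal -0.785 -0.316 -0.532
  outer loop
   vertex 1.4 2.5 1.6
   vertex 3.1 0.3 0.4
   vertex 1.0 0.8 3.2
  endloop
 endfacet
 facet normal -0.986 0.113 -0.127
  outer loop
   vertex 1.4 2.5 1.6
   vertex 1.0 0.8 3.2
   vertex 1.6 3.8 1.2
  endloop
 endfacet
 facet normal -0.672 -0.121 -0.730
  outer loop
   vertex 1.4 2.5 1.6
   vertex 1.6 3.8 1.2
   vertex 3.1 0.3 0.4
  endloop
 endfacet
 facet normal -0.020 0.215 -0.976
  outer loop
   vertex 3.0 1.2 0.6
   vertex 3.1 0.3 0.4
   vertex 1.6 3.8 1.2
  endloop
 endfacet
 facet normal 0.307 0.239 -0.921
  outer loop
   vertex 3.0 1.2 0.6
   vertex 3.6 1.2 0.8
   vertex 3.1 0.3 0.4
  endloop
 endfacet
 facet normal 0.178 0.311 -0.934
  outer loop
   vertex 3.7 3.5 1.5
   vertex 3.0 1.2 0.6
   vertex 1.6 3.8 1.2
  endloop
 endfacet
 facet normal 0.305 0.265 -0.915
  outer loop
   vertex 3.7 3.5 1.5
   vertex 3.6 1.2 0.8
   vertex 3.0 1.2 0.6
  endloop
 endfacet
 facet normal 0.198 0.640 -0.743
  outer loop
   vertex 3.7 3.5 1.5
   vertex 1.6 3.8 1.2
   vertex 4.0 4.8 2.7
  endloop
 endfacet
 facet normal 0.943 0.081 -0.323
  outer loop
   vertex 3.7 3.5 1.5
   vertex 4.0 4.8 2.7
   vertex 4.0 2.8 2.2
  endloop
 endfacet
 facet normal 0.938 0.063 -0.340
  outer loop
   vertex 3.7 3.5 1.5
   vertex 4.0 2.8 2.2
   vertex 3.6 1.2 0.8
  endloop
 endfacet
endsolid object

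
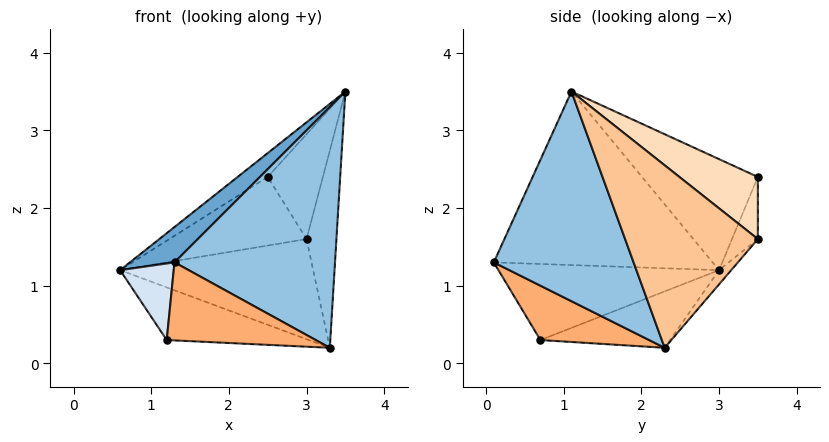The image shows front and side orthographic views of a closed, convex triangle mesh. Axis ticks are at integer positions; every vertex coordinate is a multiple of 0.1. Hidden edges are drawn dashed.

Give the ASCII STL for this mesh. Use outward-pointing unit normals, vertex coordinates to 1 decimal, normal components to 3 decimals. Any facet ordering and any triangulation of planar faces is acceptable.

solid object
 facet normal -0.669 -0.136 0.731
  outer loop
   vertex 1.3 0.1 1.3
   vertex 3.5 1.1 3.5
   vertex 0.6 3.0 1.2
  endloop
 endfacet
 facet normal 0.627 -0.719 -0.300
  outer loop
   vertex 3.3 2.3 0.2
   vertex 3.5 1.1 3.5
   vertex 1.3 0.1 1.3
  endloop
 endfacet
 facet normal -0.555 0.144 0.819
  outer loop
   vertex 2.5 3.5 2.4
   vertex 0.6 3.0 1.2
   vertex 3.5 1.1 3.5
  endloop
 endfacet
 facet normal -0.971 -0.236 -0.044
  outer loop
   vertex 1.2 0.7 0.3
   vertex 1.3 0.1 1.3
   vertex 0.6 3.0 1.2
  endloop
 endfacet
 facet normal -0.265 0.291 -0.919
  outer loop
   vertex 1.2 0.7 0.3
   vertex 0.6 3.0 1.2
   vertex 3.3 2.3 0.2
  endloop
 endfacet
 facet normal 0.518 -0.710 -0.478
  outer loop
   vertex 1.2 0.7 0.3
   vertex 3.3 2.3 0.2
   vertex 1.3 0.1 1.3
  endloop
 endfacet
 facet normal 0.975 0.220 0.021
  outer loop
   vertex 3.0 3.5 1.6
   vertex 3.5 1.1 3.5
   vertex 3.3 2.3 0.2
  endloop
 endfacet
 facet normal 0.728 0.512 0.455
  outer loop
   vertex 3.0 3.5 1.6
   vertex 2.5 3.5 2.4
   vertex 3.5 1.1 3.5
  endloop
 endfacet
 facet normal -0.048 0.753 -0.656
  outer loop
   vertex 3.0 3.5 1.6
   vertex 3.3 2.3 0.2
   vertex 0.6 3.0 1.2
  endloop
 endfacet
 facet normal -0.184 0.976 -0.115
  outer loop
   vertex 3.0 3.5 1.6
   vertex 0.6 3.0 1.2
   vertex 2.5 3.5 2.4
  endloop
 endfacet
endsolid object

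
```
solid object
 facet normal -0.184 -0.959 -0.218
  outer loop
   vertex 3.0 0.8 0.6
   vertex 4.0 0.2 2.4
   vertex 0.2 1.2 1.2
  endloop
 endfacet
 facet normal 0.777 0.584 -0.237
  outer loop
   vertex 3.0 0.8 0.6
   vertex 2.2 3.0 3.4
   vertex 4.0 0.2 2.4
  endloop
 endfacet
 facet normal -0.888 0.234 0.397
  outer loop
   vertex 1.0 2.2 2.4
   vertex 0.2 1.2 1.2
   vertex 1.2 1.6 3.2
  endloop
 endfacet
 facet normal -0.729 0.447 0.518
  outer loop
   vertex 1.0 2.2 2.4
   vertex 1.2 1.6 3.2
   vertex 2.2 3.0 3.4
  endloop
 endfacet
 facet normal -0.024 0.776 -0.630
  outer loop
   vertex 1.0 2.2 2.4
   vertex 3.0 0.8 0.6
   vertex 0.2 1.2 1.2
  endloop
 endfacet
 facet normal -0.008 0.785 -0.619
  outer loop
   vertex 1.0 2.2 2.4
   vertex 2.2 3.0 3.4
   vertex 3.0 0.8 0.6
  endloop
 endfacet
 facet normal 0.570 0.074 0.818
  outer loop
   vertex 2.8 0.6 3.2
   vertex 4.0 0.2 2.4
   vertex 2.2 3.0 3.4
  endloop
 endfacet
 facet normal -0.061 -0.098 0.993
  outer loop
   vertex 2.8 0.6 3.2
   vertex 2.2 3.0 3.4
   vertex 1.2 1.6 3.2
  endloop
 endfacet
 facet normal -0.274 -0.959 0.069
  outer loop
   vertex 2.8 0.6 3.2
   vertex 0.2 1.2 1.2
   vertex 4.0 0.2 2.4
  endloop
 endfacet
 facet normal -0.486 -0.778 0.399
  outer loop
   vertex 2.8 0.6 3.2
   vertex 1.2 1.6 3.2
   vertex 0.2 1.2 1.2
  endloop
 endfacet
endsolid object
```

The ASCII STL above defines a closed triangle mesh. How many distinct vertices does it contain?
7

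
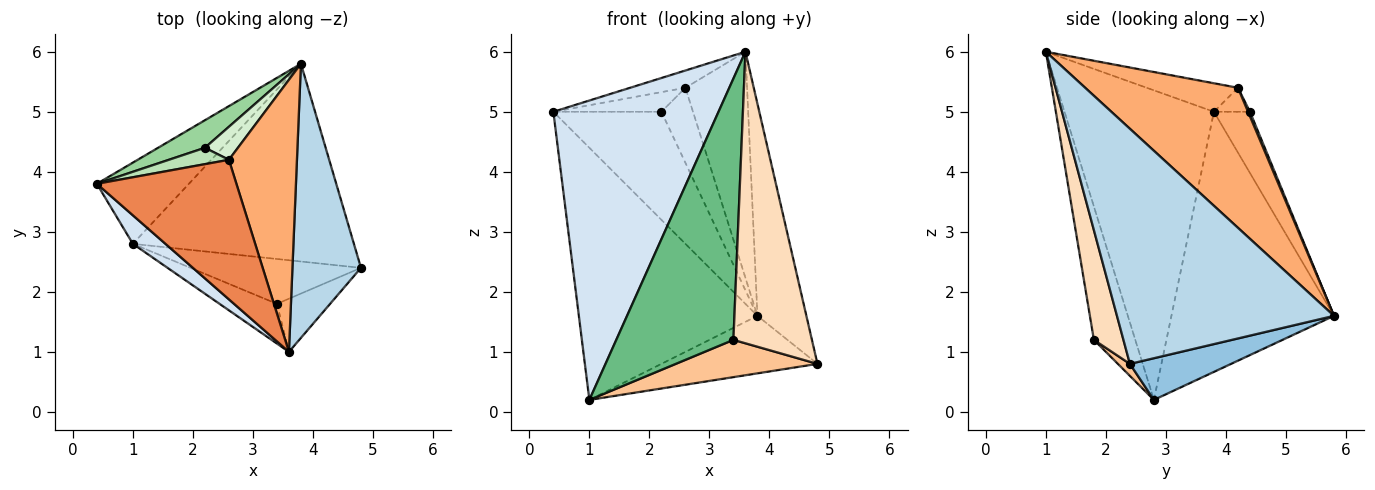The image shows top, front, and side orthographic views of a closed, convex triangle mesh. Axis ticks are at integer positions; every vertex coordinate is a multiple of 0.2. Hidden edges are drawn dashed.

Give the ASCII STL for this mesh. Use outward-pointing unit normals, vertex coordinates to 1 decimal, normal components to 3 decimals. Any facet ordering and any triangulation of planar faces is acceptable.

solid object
 facet normal -0.655 0.719 -0.232
  outer loop
   vertex 1.0 2.8 0.2
   vertex 0.4 3.8 5.0
   vertex 3.8 5.8 1.6
  endloop
 endfacet
 facet normal 0.178 0.275 -0.945
  outer loop
   vertex 1.0 2.8 0.2
   vertex 3.8 5.8 1.6
   vertex 4.8 2.4 0.8
  endloop
 endfacet
 facet normal 0.938 0.212 0.274
  outer loop
   vertex 3.6 1.0 6.0
   vertex 4.8 2.4 0.8
   vertex 3.8 5.8 1.6
  endloop
 endfacet
 facet normal -0.669 -0.740 0.070
  outer loop
   vertex 3.6 1.0 6.0
   vertex 0.4 3.8 5.0
   vertex 1.0 2.8 0.2
  endloop
 endfacet
 facet normal -0.199 0.120 0.973
  outer loop
   vertex 2.6 4.2 5.4
   vertex 0.4 3.8 5.0
   vertex 3.6 1.0 6.0
  endloop
 endfacet
 facet normal 0.846 0.341 0.411
  outer loop
   vertex 2.6 4.2 5.4
   vertex 3.6 1.0 6.0
   vertex 3.8 5.8 1.6
  endloop
 endfacet
 facet normal 0.054 -0.638 -0.768
  outer loop
   vertex 3.4 1.8 1.2
   vertex 1.0 2.8 0.2
   vertex 4.8 2.4 0.8
  endloop
 endfacet
 facet normal 0.347 -0.923 -0.168
  outer loop
   vertex 3.4 1.8 1.2
   vertex 4.8 2.4 0.8
   vertex 3.6 1.0 6.0
  endloop
 endfacet
 facet normal -0.330 -0.933 -0.142
  outer loop
   vertex 3.4 1.8 1.2
   vertex 3.6 1.0 6.0
   vertex 1.0 2.8 0.2
  endloop
 endfacet
 facet normal -0.307 0.922 0.235
  outer loop
   vertex 2.2 4.4 5.0
   vertex 3.8 5.8 1.6
   vertex 0.4 3.8 5.0
  endloop
 endfacet
 facet normal -0.248 0.744 0.620
  outer loop
   vertex 2.2 4.4 5.0
   vertex 0.4 3.8 5.0
   vertex 2.6 4.2 5.4
  endloop
 endfacet
 facet normal 0.055 0.914 0.402
  outer loop
   vertex 2.2 4.4 5.0
   vertex 2.6 4.2 5.4
   vertex 3.8 5.8 1.6
  endloop
 endfacet
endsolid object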